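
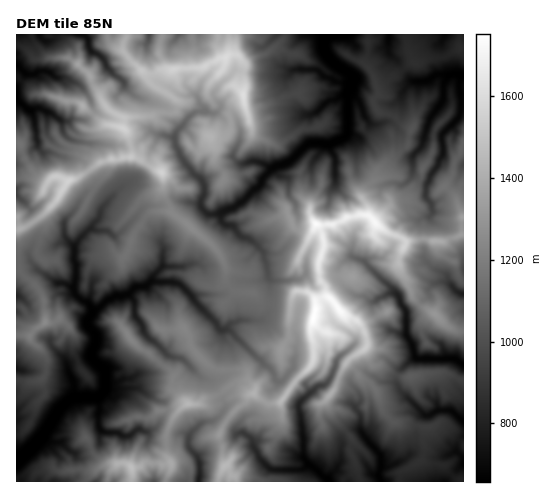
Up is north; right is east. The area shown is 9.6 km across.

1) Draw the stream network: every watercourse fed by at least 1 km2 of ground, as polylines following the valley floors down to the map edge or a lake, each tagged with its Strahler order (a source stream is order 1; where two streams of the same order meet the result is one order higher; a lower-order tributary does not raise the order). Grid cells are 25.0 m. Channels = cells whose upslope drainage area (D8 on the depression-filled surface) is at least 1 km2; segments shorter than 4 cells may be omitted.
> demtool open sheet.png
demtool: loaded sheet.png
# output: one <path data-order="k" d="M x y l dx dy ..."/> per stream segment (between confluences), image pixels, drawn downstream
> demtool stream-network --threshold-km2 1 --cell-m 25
<path data-order="2" d="M312 466l13 12 3 1 1 2"/><path data-order="1" d="M253 446l5 7 1 5 13 12 29 0 6-5 5 1"/><path data-order="1" d="M189 437l-1 2 0 6 2 5 7 7 3 6 0 14-1 1 0 3"/><path data-order="1" d="M123 436l-6-4-12 0-3-1-3-2-1-4 0-12 1-2 0-10-1-4"/><path data-order="1" d="M364 436l5 7 12 12 0 15-3 7 3 4 1 0"/><path data-order="1" d="M420 410l7 6 4-1 6-5 14 0 12 12"/><path data-order="3" d="M73 397l-16 14-1 4-14 22-14 14-1 0-7 7-3 1"/><path data-order="3" d="M98 397l-25 0"/><path data-order="1" d="M74 383l0 13-1 1"/><path data-order="1" d="M286 376l-5 5-4 0-5-10-14-13-1 0-28-28-4 0"/><path data-order="1" d="M334 369l-2 7-9 10-4 0-3 1-17 16 0 8 2 5 0 9 1 2 0 9 2 1 0 21 4 6 4 2"/><path data-order="1" d="M187 364l-7-6-7 0-5-3-14-14-4-2-5-5-4-10-7-9 0-13-5-7-2 0"/><path data-order="2" d="M225 330l-4 0-1-1-3-3-1-3-22-22-2-5-12-12-7-2-22 0"/><path data-order="1" d="M237 322l-7 2-5 6"/><path data-order="3" d="M92 312l-1 4-3 3 0 6 8 11 0 8-5 8 0 6 14 13 0 18-7 8"/><path data-order="2" d="M398 296l4 9 4 6 0 25 6 8 1 7 1 1 0 5 4 2 38 0 7 6"/><path data-order="2" d="M127 295l-3 1-9 0-4 3-3 0-10 10-6 3"/><path data-order="1" d="M451 284l7 8 5 2"/><path data-order="2" d="M151 282l-6 5-8 0-3 1-7 7"/><path data-order="1" d="M269 277l-3-15-2-3 0-6-13-13-10-4-9-10-3 0-7-4-1-2 0-6 2-2"/><path data-order="1" d="M161 267l0 1-8 8-2 6"/><path data-order="1" d="M354 257l9 4 22 22 1 0 12 12 0 1"/><path data-order="2" d="M75 249l-1 11 2 3 0 15-2 7 0 6 8 10 5 1 3 3 2 7"/><path data-order="1" d="M432 213l0-8-6-7 0-13 4-5 1-5 7-9 1-5 5-9-3-16 19-21 1-3-1-33 3-5"/><path data-order="2" d="M223 212l4-2 8-3 4-4 4-2 10-11 7-5 3-7 10-10"/><path data-order="1" d="M112 197l-10 11-3 6 0 4-7 7-1 3-14 13-2 4 0 4"/><path data-order="1" d="M335 170l0-13-5-7 0-6"/><path data-order="2" d="M273 168l4-3 8-1 6-3 18-18 14 0 2 1 5 0"/><path data-order="1" d="M258 162l8 3 3 3 4 0"/><path data-order="1" d="M413 155l8-8 7-25 4-7 10-14 2-3 0-14 4-9"/><path data-order="2" d="M330 144l9-4 4-2 5-5 0-40"/><path data-order="1" d="M35 124l-1-2 0-5-3-8"/><path data-order="1" d="M61 121l-8-7-5-1-8-5-9 1"/><path data-order="1" d="M312 114l6-2 10-11 2-1 5 0 7-5 5 0 1-2"/><path data-order="1" d="M204 112l-8 0-9 7-2 4-10 11-1 3 1 3 0 5 4 5 1 5 5 8 7 7 1 3 9 7 2 5 0 9-3 6 0 7 7 7 10 0 5-2"/><path data-order="2" d="M31 109l-4 0-10-10 0-8"/><path data-order="2" d="M348 93l1-6 2-3"/><path data-order="2" d="M351 84l3-4-1-3-5-5-11-6-10-10-2-5 0-14 2-2 3 0"/><path data-order="1" d="M123 81l-4-3-4-3-7-7-4-8-7-7-2 0-5-3-2-12-5-3-5 0"/><path data-order="1" d="M425 81l13-7 7 0 3 1"/><path data-order="2" d="M448 75l3-1 12 0"/><path data-order="1" d="M48 72l-2-1-7 0-5 3-8 0 0-1-1 0-8-8"/><path data-order="1" d="M294 70l22 0 9 7 5 1 7 4 14 2"/>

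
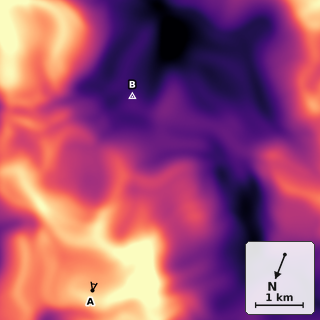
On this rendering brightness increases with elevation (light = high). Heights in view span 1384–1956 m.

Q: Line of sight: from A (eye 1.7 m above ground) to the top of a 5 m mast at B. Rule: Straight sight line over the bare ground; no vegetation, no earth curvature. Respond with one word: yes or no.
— no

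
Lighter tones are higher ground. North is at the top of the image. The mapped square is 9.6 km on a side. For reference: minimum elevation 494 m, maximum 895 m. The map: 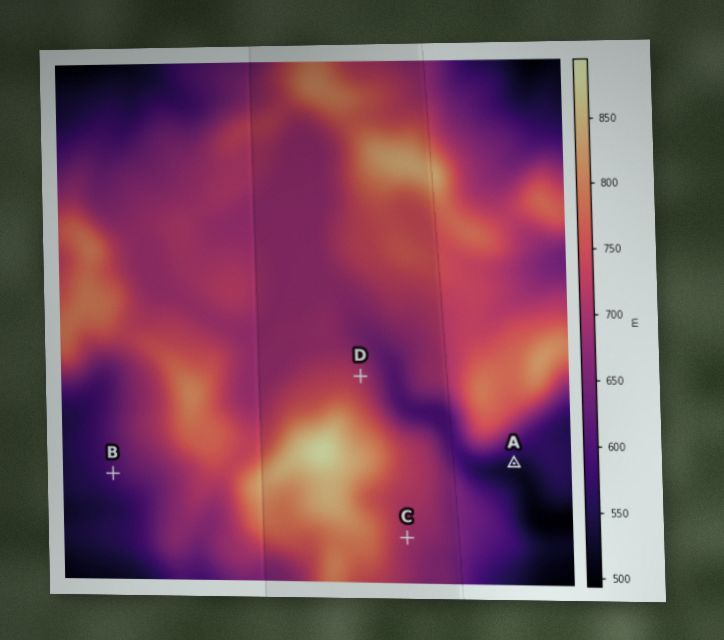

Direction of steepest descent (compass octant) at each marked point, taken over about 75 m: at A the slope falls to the S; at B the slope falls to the SW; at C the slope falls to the E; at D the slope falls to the NE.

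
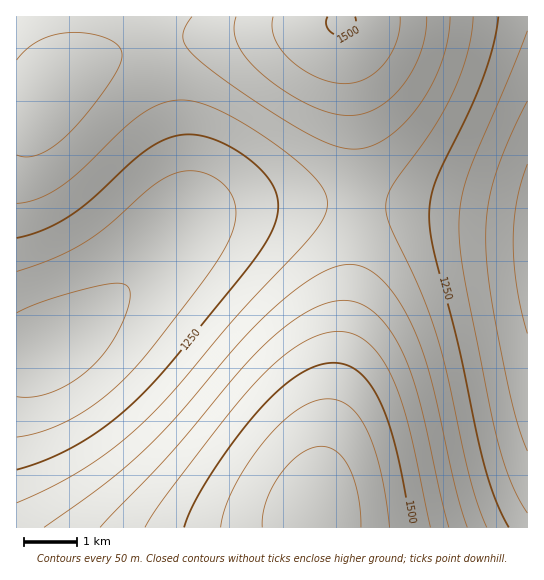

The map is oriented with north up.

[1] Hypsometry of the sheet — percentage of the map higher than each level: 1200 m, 80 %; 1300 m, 55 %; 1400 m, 24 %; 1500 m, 10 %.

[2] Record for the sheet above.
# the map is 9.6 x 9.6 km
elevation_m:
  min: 1080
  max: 1630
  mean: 1320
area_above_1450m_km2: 15.2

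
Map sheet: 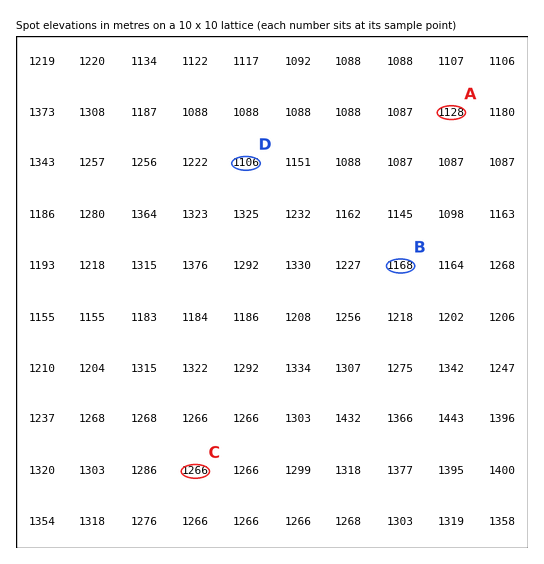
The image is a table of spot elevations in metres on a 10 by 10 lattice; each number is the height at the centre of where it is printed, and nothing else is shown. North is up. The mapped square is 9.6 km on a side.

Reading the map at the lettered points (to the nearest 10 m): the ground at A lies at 1130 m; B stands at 1170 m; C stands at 1270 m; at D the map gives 1110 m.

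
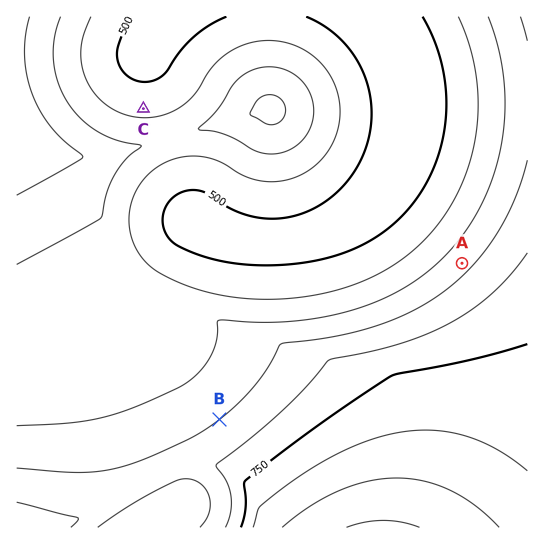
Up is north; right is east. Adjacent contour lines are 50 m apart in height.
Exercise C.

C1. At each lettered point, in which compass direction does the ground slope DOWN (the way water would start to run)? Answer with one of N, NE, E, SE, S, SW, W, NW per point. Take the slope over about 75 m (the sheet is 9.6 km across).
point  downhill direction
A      NW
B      NW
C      N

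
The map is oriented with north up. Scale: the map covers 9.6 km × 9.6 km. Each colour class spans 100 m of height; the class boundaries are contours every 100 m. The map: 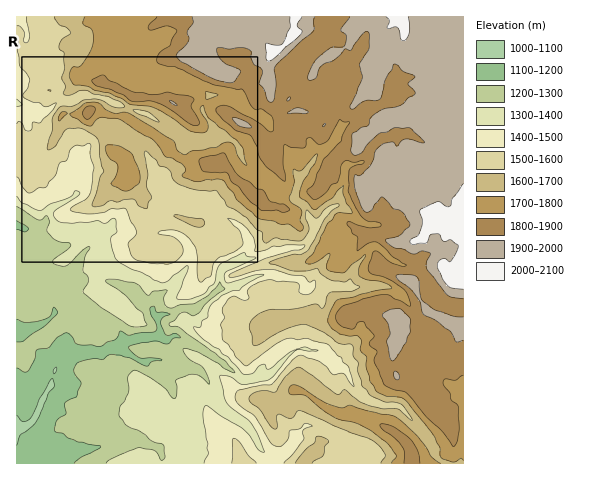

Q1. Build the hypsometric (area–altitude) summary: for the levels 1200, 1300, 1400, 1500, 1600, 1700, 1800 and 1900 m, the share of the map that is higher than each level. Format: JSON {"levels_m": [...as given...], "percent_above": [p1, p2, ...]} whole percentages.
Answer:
{"levels_m": [1200, 1300, 1400, 1500, 1600, 1700, 1800, 1900], "percent_above": [96, 86, 78, 70, 55, 45, 32, 15]}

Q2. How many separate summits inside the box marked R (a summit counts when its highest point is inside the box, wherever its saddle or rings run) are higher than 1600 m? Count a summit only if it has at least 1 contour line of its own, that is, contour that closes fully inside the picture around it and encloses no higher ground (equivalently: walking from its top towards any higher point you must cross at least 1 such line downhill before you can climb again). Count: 6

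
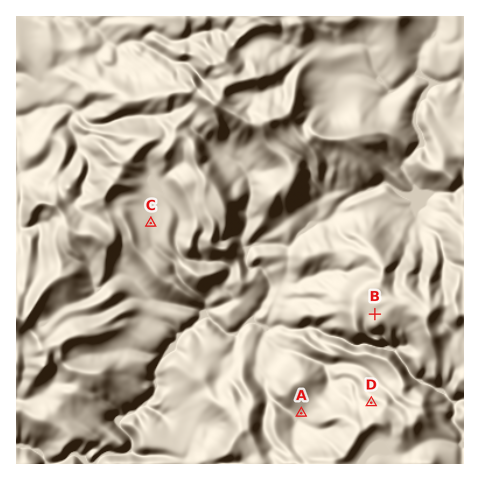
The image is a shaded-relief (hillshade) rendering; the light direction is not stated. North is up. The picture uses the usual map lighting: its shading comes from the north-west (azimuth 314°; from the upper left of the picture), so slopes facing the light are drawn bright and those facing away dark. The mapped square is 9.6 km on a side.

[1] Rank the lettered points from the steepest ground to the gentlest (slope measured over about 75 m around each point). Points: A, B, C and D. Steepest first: D A B C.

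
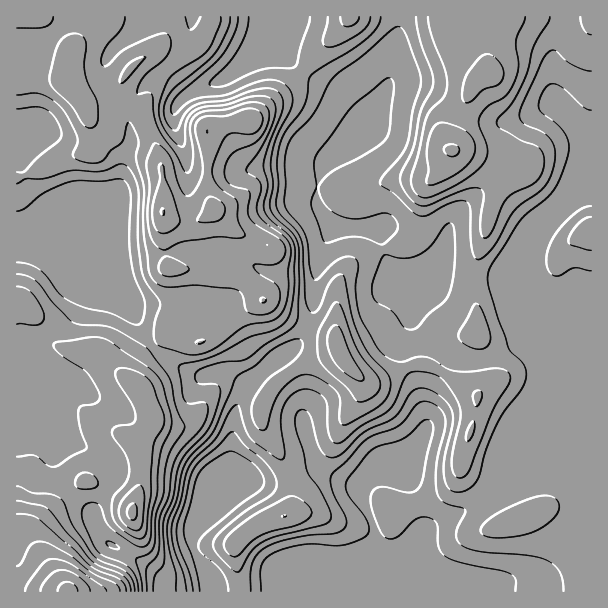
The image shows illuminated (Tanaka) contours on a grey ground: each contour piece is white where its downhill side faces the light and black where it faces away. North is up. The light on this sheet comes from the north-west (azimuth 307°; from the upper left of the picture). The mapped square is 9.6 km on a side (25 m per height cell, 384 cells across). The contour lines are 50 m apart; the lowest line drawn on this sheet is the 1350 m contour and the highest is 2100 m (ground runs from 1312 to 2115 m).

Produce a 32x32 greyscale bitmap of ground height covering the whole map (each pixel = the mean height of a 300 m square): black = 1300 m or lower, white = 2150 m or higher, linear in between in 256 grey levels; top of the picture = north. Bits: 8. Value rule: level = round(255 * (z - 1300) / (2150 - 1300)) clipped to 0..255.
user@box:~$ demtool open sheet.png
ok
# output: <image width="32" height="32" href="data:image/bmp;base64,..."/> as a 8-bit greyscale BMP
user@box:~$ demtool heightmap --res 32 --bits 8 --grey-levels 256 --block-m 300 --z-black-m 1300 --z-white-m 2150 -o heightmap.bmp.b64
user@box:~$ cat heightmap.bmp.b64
<image width="32" height="32" href="data:image/bmp;base64,Qk02CAAAAAAAADYEAAAoAAAAIAAAACAAAAABAAgAAAAAAAAEAAATCwAAEwsAAAABAAAAAAAAAAAAAAEBAQACAgIAAwMDAAQEBAAFBQUABgYGAAcHBwAICAgACQkJAAoKCgALCwsADAwMAA0NDQAODg4ADw8PABAQEAAREREAEhISABMTEwAUFBQAFRUVABYWFgAXFxcAGBgYABkZGQAaGhoAGxsbABwcHAAdHR0AHh4eAB8fHwAgICAAISEhACIiIgAjIyMAJCQkACUlJQAmJiYAJycnACgoKAApKSkAKioqACsrKwAsLCwALS0tAC4uLgAvLy8AMDAwADExMQAyMjIAMzMzADQ0NAA1NTUANjY2ADc3NwA4ODgAOTk5ADo6OgA7OzsAPDw8AD09PQA+Pj4APz8/AEBAQABBQUEAQkJCAENDQwBEREQARUVFAEZGRgBHR0cASEhIAElJSQBKSkoAS0tLAExMTABNTU0ATk5OAE9PTwBQUFAAUVFRAFJSUgBTU1MAVFRUAFVVVQBWVlYAV1dXAFhYWABZWVkAWlpaAFtbWwBcXFwAXV1dAF5eXgBfX18AYGBgAGFhYQBiYmIAY2NjAGRkZABlZWUAZmZmAGdnZwBoaGgAaWlpAGpqagBra2sAbGxsAG1tbQBubm4Ab29vAHBwcABxcXEAcnJyAHNzcwB0dHQAdXV1AHZ2dgB3d3cAeHh4AHl5eQB6enoAe3t7AHx8fAB9fX0Afn5+AH9/fwCAgIAAgYGBAIKCggCDg4MAhISEAIWFhQCGhoYAh4eHAIiIiACJiYkAioqKAIuLiwCMjIwAjY2NAI6OjgCPj48AkJCQAJGRkQCSkpIAk5OTAJSUlACVlZUAlpaWAJeXlwCYmJgAmZmZAJqamgCbm5sAnJycAJ2dnQCenp4An5+fAKCgoAChoaEAoqKiAKOjowCkpKQApaWlAKampgCnp6cAqKioAKmpqQCqqqoAq6urAKysrACtra0Arq6uAK+vrwCwsLAAsbGxALKysgCzs7MAtLS0ALW1tQC2trYAt7e3ALi4uAC5ubkAurq6ALu7uwC8vLwAvb29AL6+vgC/v78AwMDAAMHBwQDCwsIAw8PDAMTExADFxcUAxsbGAMfHxwDIyMgAycnJAMrKygDLy8sAzMzMAM3NzQDOzs4Az8/PANDQ0ADR0dEA0tLSANPT0wDU1NQA1dXVANbW1gDX19cA2NjYANnZ2QDa2toA29vbANzc3ADd3d0A3t7eAN/f3wDg4OAA4eHhAOLi4gDj4+MA5OTkAOXl5QDm5uYA5+fnAOjo6ADp6ekA6urqAOvr6wDs7OwA7e3tAO7u7gDv7+8A8PDwAPHx8QDy8vIA8/PzAPT09AD19fUA9vb2APf39wD4+PgA+fn5APr6+gD7+/sA/Pz8AP39/QD+/v4A////ANDg7ejRv5ZhTzcXGiYSCAcHBwcGBQcLCgkKCw4TGB8lxtPZyKiUf2dRLRonLhQJBwcHCAgICAoLDhASFRgcISfCxr6nhnqDe0siIzg/KRcQDQ4NDA0LCQ8aISQkJCQlKL25qZGAjKOGRhwbLEBDPDMpJBkQEBAMEB0pLzEvKygosKmci4Wcs41UIxIYKDpFRTorFw8TExEWHSIqLzEvKyealpSTkZaolWguEhAWITI6MyEPDhEQEiArJiIlKSwpJY2KjJWTjZuVbToYERIcMDUrHxEMDAsOJDsyIyAiJCQjh4aFiYmNnJd2Ui4cHS07NCosIA8LCw0hQTolISEhIiGDgoOGi5WemoNtUDAvQkEwLDs3IBUPDBo9RSshISIjIYCAg4eMkpaejHZnQTpNQS4uQUs+MB8RFzZJNSQgISMigICEhoiNmJyEa2dQQE9HNDRBVFZHLx4kOkpALSMgISGBgoSFiJKdlnxjW1VESE5FQk1fZFI7MTdAR0U5KCAfIIODhYeMk5KEcmZdV1JISE1SYWxdSD49PDo6OzcpIB8fhIWHi46JgHh4fn1uY1pKSVVqZ0o5NTc3ODw3LCMgHx+GhoJ/f3pwdYGAgoB1bWRUVGhbPjIuLzM6QTgnIR8fH4mGeW9saGRxfHt7fYOIfmBNXFA1LiwsLzQ9MSIgICAgiH1qY2FgY3R/f3+Bh5KJZEVSSDAsKyssMTgrISAiIyJ6bWNgYGBohZSRkJGNiYNmP0dFMiwrKysvNiggISkqKWdlYmFgYW2Ll5OQj4uLimc4Nz0zLS0sKy86MCIiLTU0Y2NiYWBhcJKbl5STk5OKYDQtLy4tLzAtL0FBKiIpOUBkYWFhYGJwnaujpKGUgWRCLywtLCwwNjAwQ0w2JiMuPWtkYWBhYm+erZ2lpJF0TDMtLjIzMTpLQzlDTkQ1KCQqdW9oZWVlcZikkpyShnhPMy0uNDk8TGJjVU1PTkk4JiF4fHx6fHV+m56Ilop7cE0yLS0uMjlLYm5sXVRTU0UsJHR4f4mNhYWWj4GakYV3UDQuLS0tLzxddHdoV1JPRTEoc3N5i5KNh5B2fqGal45fPjItLS0tNFZubmJRSkI6LSh1dYGWl4+KimNwjpKal3JPPDAtLS0yTWNlX1FFNi0oKoOFlJ2VkoqGaFdcYXB6bldFNS4tLTBCVmVoYFE5Kyowj5KfnY+SkIJ3ZlJKTVdYUEk9My8tLz1SZGtrX0QxMjiPkZ2bioqUkIF5bFNHRkhKT0xBNi8yQ1dkaWphTDo7QJCRl5mNhoeNiHt8Zk1ERUlSW1VGNzhLXWNlZV1QQkFHl5eTko6Kgn+CeXxyVEVFR05eaFpEPlBgYmJiXlZLRUs="/>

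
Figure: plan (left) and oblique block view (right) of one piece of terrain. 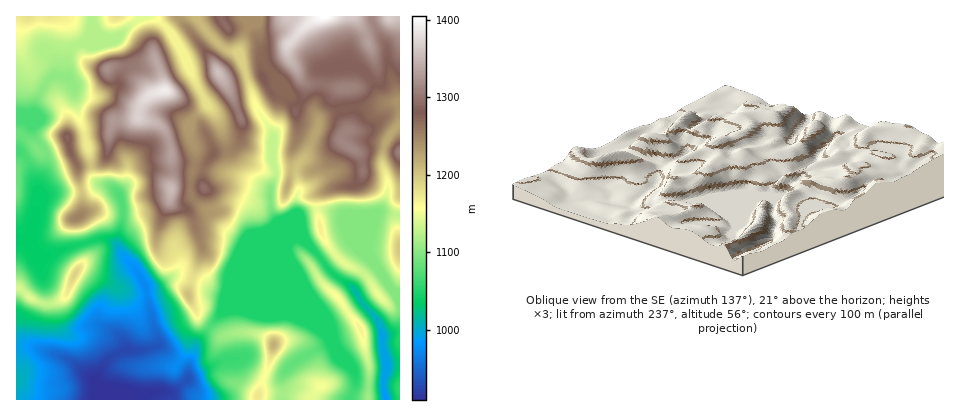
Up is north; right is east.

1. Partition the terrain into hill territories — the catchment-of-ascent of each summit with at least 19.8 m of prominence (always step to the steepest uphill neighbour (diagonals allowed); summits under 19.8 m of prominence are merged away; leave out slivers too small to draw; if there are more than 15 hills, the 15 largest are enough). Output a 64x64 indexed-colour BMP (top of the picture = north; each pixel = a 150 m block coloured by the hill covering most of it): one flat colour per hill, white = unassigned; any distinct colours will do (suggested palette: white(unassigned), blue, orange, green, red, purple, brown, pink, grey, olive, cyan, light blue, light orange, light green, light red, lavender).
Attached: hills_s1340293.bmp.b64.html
<image width="64" height="64" href="data:image/bmp;base64,Qk12CAAAAAAAAHYAAAAoAAAAQAAAAEAAAAABAAQAAAAAAAAIAAATCwAAEwsAABAAAAAAAAAA////ALR3HwAOf/8ALKAsACgn1gC9Z5QAS1aMAMJ34wB/f38AIr28AM++FwDox64AeLv/AIrfmACWmP8A1bDFABERERERERERERVVVVVVVVVVVVVVVVXu7u7u7u6IiIgAEREREREREREREREREVVVVVVVVVVVVV7u7u7u7oiIgAAREREREREREREREREREVVVVVVVVVVV7u7u7u7u6IiAABERERERERERERERERERFVVVVVVVVVXu7u7u7u7oiIAAERERERERMxEREREREREVVVVVVVVVVV7u7u7u7oiIiAARERERETMzEREREREREdVVVVVVVVVVXu7u7u7uiIiIABERERETMzMxEREREREd1VVVVVVVVVVVXu7u7uiIiIgREREREzMzMzMREREREd3VVVVVVVVVVVVV7u7uiIiIgRERETMzMzMzMzMzMxEd3d1VVVVVVVVVVVVV7u6IiIiBETMzMzMzMzMzMzMzM93d3VVVVVVVVVVVVVVV6IiIiIERMzMzMzMzMzMzMzMz3d3d1VVVVVVVVVVVVVWIiIiIgREzMzMzMzMzMzMzMz3d3d3dVVVVVVVVVVVVVYiIiIiBETMzMzMzMzMzMzMzPd3d3d3VVVVVVVVVVVVeiIiIiIERMzMzMzMzMzMzMzM93d3d3dVVVVVVVVVVVViIiIiIEREzMzMzMzMzMzMzMz3d3d3d3VVVVVVVVVVVWIiIiIERETMzMzMzMzMzMzMz3d3d3d3d1VVVVVVVVVWIiIiIERERMzMzMzMzMzMzMzPd3d3d3d3dVVVVVVVVVYiIiIEREREzMzMzMzMzMzMzM93d3d3d3d3VVVVVVVVYiIiIgREREDMzMzMzMzMzMzMz3d3d3d1ERE1VVVVVVYiIiIgREREQMzMzMzMzMzMzMzRE3d3d1EREREVVVVVViIiIgREREQAzMzMzMzMzMzMzNERE3URERERERFVVVViIiIgREREQADMzMzMzMzMzMzNERERERERERERERVVVWIiIERERERAAMzMzMzMzMzMzNEREREREREREREREVVWIiIgRERERAAAzMzMzMzMzMzNERERERERERERERERFVYiIj/ERERAAADM7uzMzMzMzM0RERERERERERERERERYiIj//xERYAAAM7u7u7MzMzM0REREREREREREREREREiIj///8RZgAAATu7u7u7uzM7RERERERERERERERERESYj/////ZmAAABG7u7u7u7u7tEREREREREREREREmZmZkf////9mYAAAERu7u7u7u7u0REREREREREREREmZmZkR/////2ZgAAARG7u7u7u7u7tERERERERERERESZmZER/////2ZmYAABEbu7u7u7u7u0RERERERERERERJmZERH/////ZmZgAAERu7u7u7u7u7REREREREREREREmZkREWb/9mZmZmYAAREbu7u7u7u7tERERERERJmUREmZkRERZmZmZmZmZgABERu7u7u7u7tERERERERJmZmZmZmRERFmZmZmZmZmYAERGqu7u7u7u0RERERERJmZmZmZmZEREWZmZmZmZmZgAREaqqqqqruyJEREREREmZmZmZmZkRERZmZmZmZmZmABERqqqqqqIiIiRERERESZmZmZmZd3ERFmZmZmZmZmYAERGqqqqqoiIiIkRERERJmZmZl3d3cREWZmZmZmZmZgARERqqqqqiIiIiIkIiIiKZmZl3d3dxERZmZmZmZmZgABERGqqqqiIiIiIiIiIiIpmZmXd3d3ERFmZmZmZmZmAAEREaqqqqIiIiIiIiIiIimZmXd3d3cRERZmZmZmZmYAARERqqqqoiIiIiIiIiIiKZmZd3d3dxEREWZmZmZmZgABERqqqqqiIiIiIiIiIiIpmZl3d3d3ERERZmZmZmZmAAERqqqqqqIiIiIiIiIiIpmZmXd3d3cREREWZmZmZmZgARGqqqqqIiIiIiIiIiIimZmXd3d3dxERERZmZmZmZmYBEaqqqqoiIiIiIiIiIiKZmZd3d3dxERERFmZmZmZmZgEaqqqqqiIiIiIiIiIiIpmZl3d3dxERERERZmZmZmZmbMqqqqqiIiIiIiIiIiIiKZl3d3d3EREREREWZmZmZmZszKqqqqIiIiIiIiIiIiIimXd3d3ERERERERERZmZmZmzMqqqqoiIiIiIiIiIiIiInd3d3cREREREREREREREWbMzKqqqiIiIiIiIiIiIiInd3d3dxEREREREREREREREczMqqqqIiIiIiIiIiIiIid3d3dxEREREREREREREREQzMzKqqIiIiIiIiIiIiIid3d3d3ERERERERERERERERDMzMyqoiIiIiIiIiIiIiJ3d3d3cREREREREREREREREMzMzMzCIiIiIiIiIiIiJ3d3d3cREREREREREREREREAzMzMzMIiIiIiIiIiIiInd3d3dxEREREREREREREREQDMzMzMwiIiIiIiIiIiInd3d3d3ERERERERERERERERAMzMzMzCIiIiIiIiIiIid3d3d3EREREREREREREREREAzMzMzMIiIiIiIiIiIid3d3dwAREREREREREREREREQDMzMzMzMIAIiIiIiIiJ3d3dwAAEREREREREREREREQAMzMzMzMzAAAAiIiIiJ3d3dwAAARERERERERERERERAAzMzMzMzMAAAAIiIiInd3dwAAABERERERERERERERAADMzMzMzMzAAAACIiInd3dwAAAAAREREREREREREREAAMzMzMzMzMAAAAAiInd3dwAAAAABEREREREREREREAAA"/>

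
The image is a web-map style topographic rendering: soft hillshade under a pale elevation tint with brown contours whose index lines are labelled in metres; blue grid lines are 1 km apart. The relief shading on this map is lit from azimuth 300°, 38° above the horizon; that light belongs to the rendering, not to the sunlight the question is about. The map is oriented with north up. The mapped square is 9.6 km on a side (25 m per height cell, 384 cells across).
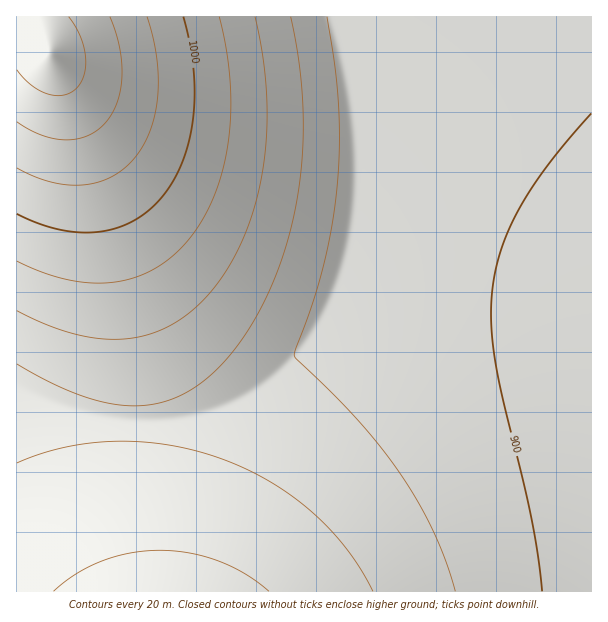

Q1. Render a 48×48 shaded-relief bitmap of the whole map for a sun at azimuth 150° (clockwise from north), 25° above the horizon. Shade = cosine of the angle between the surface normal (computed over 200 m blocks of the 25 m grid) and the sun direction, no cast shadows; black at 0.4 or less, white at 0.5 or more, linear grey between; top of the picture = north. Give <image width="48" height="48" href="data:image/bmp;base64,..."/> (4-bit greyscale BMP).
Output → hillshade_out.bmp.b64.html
<image width="48" height="48" href="data:image/bmp;base64,Qk32BAAAAAAAAHYAAAAoAAAAMAAAADAAAAABAAQAAAAAAIAEAAATCwAAEwsAABAAAAAAAAAAAAAAABEREQAiIiIAMzMzAERERABVVVUAZmZmAHd3dwCIiIgAmZmZAKqqqgC7u7sAzMzMAN3d3QDu7u4A////ACIiIiIiIiIiIjMzMzMzM0RERERERERERCIiIiIiIiIiIjMzMzMzMzRERERERERERCIiIiIiIiIiIiMzMzMzMzNERERERERERCIiIiIiIiIiIiIzMzMzMzM0RERERERERCIiIiIiIiIiIiIzMzMzMzMzRERERERERCIiIiIiIiIiIiIzMzMzMzMzRERERERERCIiIiIiIiIiIiIjMzMzMzMzNERERERERCIiIiIiIiIiIiIjMzMzMzMzNERERERERCIiIiIiIiIiIiIjMzMzMzMzM0RERERERCIiIiIiIiIiIiIzMzMzMzMzM0RERERERCIiIiIiIiIiIiIzMzMzMzMzM0RERERERCIiIiIiIiIiIiMzMzMzMzMzM0RERERERCIiIiIiIiIiIjMzMzMzMzMzM0RERERERDIiIiIzMzMiIzMzMzMzMzMzM0RERERERDMzMzRERERDMzMzMzMzMzMzM0RERERERDM0RFVVVVVVRDMzMzMzMzMzM0RERERERDRFVVVVVWZmZVQzMzMzMzMzM0REREREREVVVVVVZmZmZmVTMzMzMzMzNERERERERFVVVVVWZmZmZmZlQzMzMzMzNERERERERFVVVVZmZmZmZmZmVDMzMzMzRERERERERFVVVWZmZmZmZmZmZUMzMzM0RERERERERFVVZmZmZmZmZmZmZlMzMzNERERERERERFVWZmZmZmZmZmZmZmQzMzRERERERERERFVWZmZmZmZmZmZmZmVDM0RERERERERERFVmZmZmZmZmZmZmZmZDNERERERERERERFZmZmZmZmZmZmZmZmZURERERERERERERGZmZmZmZmZmZmZmZmZURERERERERERERGZmZmZmZmZmZmZmZmZkRERERERERERERGZmZmZmZmZmZmZmZmZlRERERERERERERGZmZmZnd3d2ZmZmZmZlRERERERERERERGZmZmZ3d3d2ZmZmZmZlRERERERERERERGZmZmd3d3d2ZmZmZmZlRERERERERERERGZmZnd3d3d2ZmZmZmZlRERERERERERERGZmZnd3d3dmZmZmZmZlRERERERERERERGZmZ3d3d3dmZmZmZmZlRERERERERERERGZmZ3d3d3ZmZmZmZmZlRERERERERERERGZmd3d3d2ZmZmZmZmZlRERERERERERERGZmd3d3dmZmZmZmZmZlRERERERERERERFZmd3d3ZmZmZmZmZmZlRERERERERERERFZmd3d2ZmZmZmZmZmZVRERERERERERERFZnd3dmZmZmZmZmVVVVRERERERERERERFVnd3ZmZmZmZlVVVVVVRERERERERERERFVnd2ZmZmZVVVVVVVVVRERERERERERERERmZmZmVVVVVVVVVVVURERERERERERERDNFZVVVVVVVVVVVVVVURERERERERERERCIkRVVVVVVVVVVVVVVURERERERERERERCESNERFVVVVVVVVVVVERERERERERERERCESNERERVVVVVVVVVRERERERERERERERA=="/>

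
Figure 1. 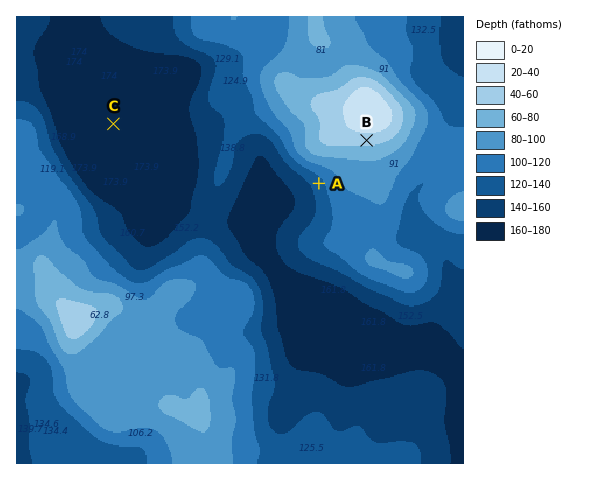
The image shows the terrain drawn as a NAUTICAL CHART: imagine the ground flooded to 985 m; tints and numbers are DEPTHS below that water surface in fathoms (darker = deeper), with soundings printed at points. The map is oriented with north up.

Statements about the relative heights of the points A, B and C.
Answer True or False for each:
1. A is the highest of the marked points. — False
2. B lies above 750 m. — True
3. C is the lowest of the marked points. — True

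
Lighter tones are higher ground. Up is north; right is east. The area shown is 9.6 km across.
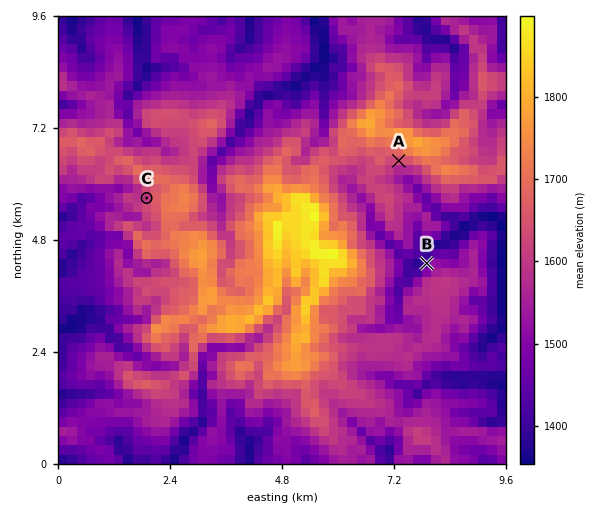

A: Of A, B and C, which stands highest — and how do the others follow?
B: A C B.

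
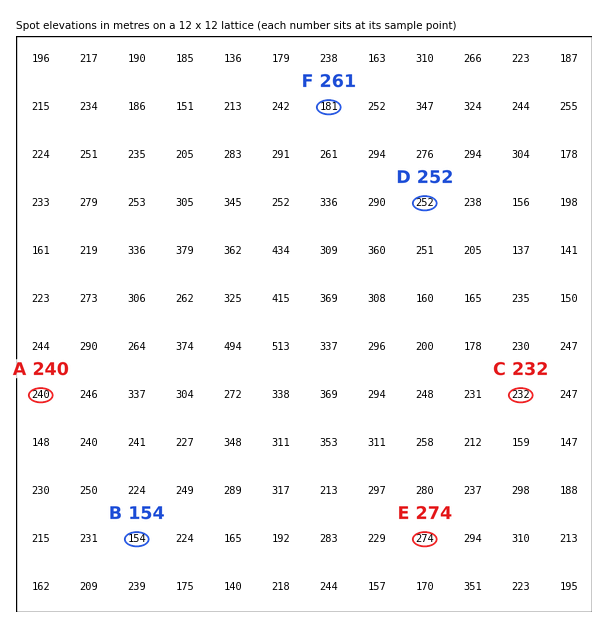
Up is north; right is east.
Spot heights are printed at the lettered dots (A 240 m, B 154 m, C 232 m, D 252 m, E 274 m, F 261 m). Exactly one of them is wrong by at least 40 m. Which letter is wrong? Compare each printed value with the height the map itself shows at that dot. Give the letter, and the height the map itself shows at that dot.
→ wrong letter F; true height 181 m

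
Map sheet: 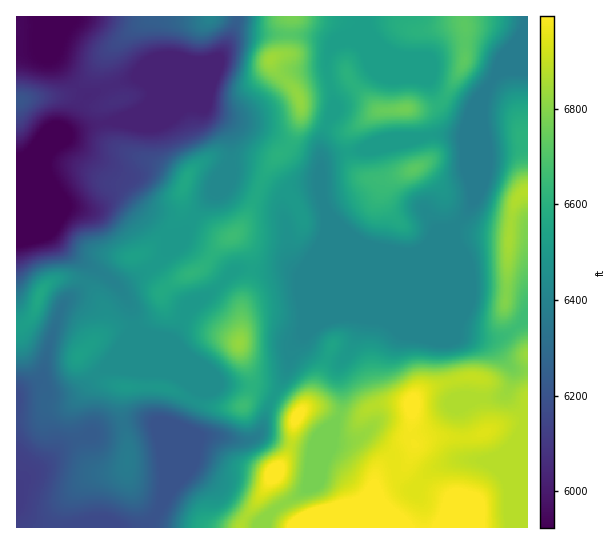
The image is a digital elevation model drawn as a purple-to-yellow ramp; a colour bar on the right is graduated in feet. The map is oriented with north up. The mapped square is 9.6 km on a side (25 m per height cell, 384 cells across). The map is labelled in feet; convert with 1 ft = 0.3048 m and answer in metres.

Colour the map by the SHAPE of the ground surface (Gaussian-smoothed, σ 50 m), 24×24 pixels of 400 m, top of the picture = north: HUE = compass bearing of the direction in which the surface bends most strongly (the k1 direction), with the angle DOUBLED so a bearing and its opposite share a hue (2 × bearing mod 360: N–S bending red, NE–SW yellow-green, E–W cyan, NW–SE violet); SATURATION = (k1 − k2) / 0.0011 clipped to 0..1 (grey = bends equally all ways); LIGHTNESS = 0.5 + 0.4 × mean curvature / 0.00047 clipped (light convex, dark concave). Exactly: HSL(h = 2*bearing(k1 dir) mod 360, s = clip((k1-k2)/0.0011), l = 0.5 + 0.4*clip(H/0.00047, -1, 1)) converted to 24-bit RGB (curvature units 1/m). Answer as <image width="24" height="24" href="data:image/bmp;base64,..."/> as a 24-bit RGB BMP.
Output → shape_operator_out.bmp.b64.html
<image width="24" height="24" href="data:image/bmp;base64,Qk32BgAAAAAAADYAAAAoAAAAGAAAABgAAAABABgAAAAAAMAGAAATCwAAEwsAAAAAAAAAAAAAhHKAlWZmjoJbcXlZcllOiZpLM4SDSXa0zcmmF3vP/L7MJ4VKCdvMu83t6cvvq2/EkXOegn2Td2+OYV+Cn5uGrpyEU1WEdnSAa3uAhnCUroibkXObdXOWnruXSX6QIHdtxpuKM2N4Yh6M/8bGGIgdB0EHalkds1BKsHhugYBsdWJnZ3yJi6OTqp2ShVOfeXiAcHx8XnV0moaBiIChkoCmsr2WSlGIX39xK2JKwXOFFEBs+NPW79zfLEt7Qnd6mZpotZqFjmmHkpByWYxobo1giXliilZtf3+AgV9uX4pjX5dmbI6Gl2WJyMudU0SBf3+AQ2p5WLR5GL6cG7yH/6+uMi2HYoCAV4JbopVsqWuHmYmBj352gHFdg3pYYoVee4B+d2Ocm4F7fJNcVWdPdI5ZtMZ3YEJxfWJYWDQcOTALmJ8CADMn/7qKpdgwQXNeo1mFPXdLomRhqJ51c56hb3KsnIOzo5CxYneLaFaWjGukvHySelh2hJ1Qm3IsSC4hmEUpjcPtpav53NrxAECCUPT//M/jWI7fMEPEyI7MTV6by8ueXINqa11Za4VhjpNrml2TR4JJhkuDqo1OdHO3lKTNrKDhmZ/rgLniXo5zLlVC1KYox39fADMq9tqXvFOfRzd+ca+IZ2PK4L7RtHPJfV+liZlpX7CNXXelVLpTGSJw3cq4V6VuWIJSfnZbf31fgHdxfFNZVBsyrupsWb1pKkhjS5goul8xOmVZkalpNXtlgsKHdXfUuKHx08Dy1EnKljZOxc2hByxHzcqYvpGoVoSTfIB/gH59fVVzqje1irDY5+/cUp6nQERrRHZ105WcRo6rgqhsW3lOXHceTUYTHykKZDoTk3AwgMi45JWiD111S65doZV6p3OVc1+VnlZbTKOfV5m2iZut286dtkmoWmWJWXB+QZM5qF5Eg3hYhF1ef358gH9/Z3N/PTWS5aNxH44u9jDI511AHl1Jo5dxeJx7cTlyv7qMZo9XMm4+Tn1o2c6qplqZcXSMaV+Af4B/gIB/gH9/f4B/f4B/gIB/f3+AGS1T89W+NVi8HSrK/c7vUWnxY7GZdjhJSJhfebGX0nrHcnS4J4NUpbZApGNZhGp+aGl9f3+AgIB/f4B/f4B/f4B/f4B/f3+AHx5b59p2xzFYJ4t5nrZd6wV4v0h5h3TDma/FTpBzUY9twnaasVh1UnpFkKZqf15/WYdtf4B/gIB/gH9/gH58f4B2f4B/gH6AJx5b49+HzlNBUW4zJUIYP7a3r7jcv2/OqHqErXKUZH1xWWqCxJW9pJ/Ce5eVW1KItpt1WXqCgGVtiE04jWw+X81SU4OGcmeEMDaV2d1+1HBPgH9/dH9/IHwyV1UcUm8vxYSQnmZzpoFsQqKKapejzImYlHN1Wkp1sMWaVzqBjj53orqnecCnZr2likWHUZ9fIUl92l9+3IpOgH9/gHt/c0pvlJlsO5lgNpRc0m/X3p6fSZ1YPlpKmF9UwIh1Vn6Kka5sUi15pICJmKSFuJF5ZkwwRYNWirmLGztYJlSw9sbJf4B/eF6FcHuej6unknqJTnJMHlQ96qmw1IihS3V4RF5xzpSClpJgVpBIMDFrlbqimaLGoXDJ78XuXMumNpd/Zlx+DD9K3uusV5FLYISKY5SflWRtnnqKhaS2TJu6KbV+8q7iy4DjSFOkso+jvpClsqtlJzFXetAvTG4xP44yb8M88sfYRyind3eAJDBjst0/fMtYP21UYVI/bqdXb6xZioRJaXJGV3hFIl4m0UhRhVBkgmtYvTpN58tXHWSY1YnCvWUrU2AhTWQVcJYSXoIhb3B/PzWJssWS0pidQE6VTrCzdqqgontjYYljfYB+ZYFnTHdIbhxKr39EanJSg0dX9ffUFD1qQ1dq4K/jyL/519r0eWfbn8ZXM1duSH2spbeUuq/VnHjZnGS5hoNlcJZknHOndXGEf4B/fX6ACSt/763KmkxXbeKg1Oq3PRZ2XayGT89uWnIvuYYyhCaA+6KXE1M/NJqDf6Z/jYI/Y1FEiVN2tHaCnpxpSnpNd393gH9+gH9sDzRDvSuy9d3WZb1nscdUHhhctcyidkdmf3lygH9xPERo5qib47GZFl9heX5PjY5va3J5UHCCq42yy5GzqWB1bnAzY0AlwaUoCjcfCUA78Pev3n6w04+JJjVjoZ5Wg2h9iVdfmX5YQVJxdb9c56uOJVVuVH9xkY99dneAWX53UG5So15cxIyxk4TJdHXUz7bfo63lAC5c3bluy61WycdwSWOaaYKRb2CMipWkfoehdWGoiayMvq2WqJC8KFik"/>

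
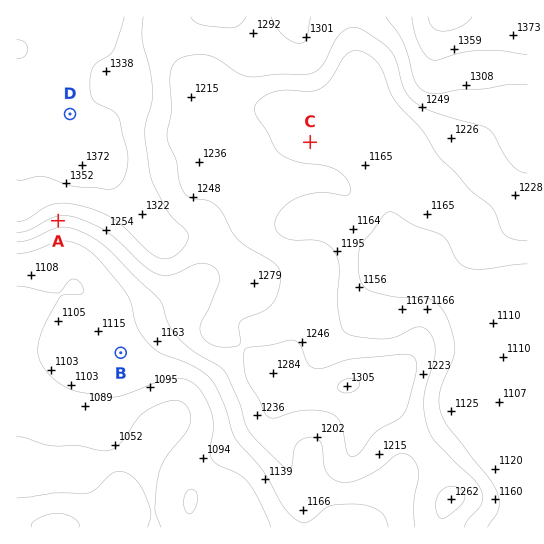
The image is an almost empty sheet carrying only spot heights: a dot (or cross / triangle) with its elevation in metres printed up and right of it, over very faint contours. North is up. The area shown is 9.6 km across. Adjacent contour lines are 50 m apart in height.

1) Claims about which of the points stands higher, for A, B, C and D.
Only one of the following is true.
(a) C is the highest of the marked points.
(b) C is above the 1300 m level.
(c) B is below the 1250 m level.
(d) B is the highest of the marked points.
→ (c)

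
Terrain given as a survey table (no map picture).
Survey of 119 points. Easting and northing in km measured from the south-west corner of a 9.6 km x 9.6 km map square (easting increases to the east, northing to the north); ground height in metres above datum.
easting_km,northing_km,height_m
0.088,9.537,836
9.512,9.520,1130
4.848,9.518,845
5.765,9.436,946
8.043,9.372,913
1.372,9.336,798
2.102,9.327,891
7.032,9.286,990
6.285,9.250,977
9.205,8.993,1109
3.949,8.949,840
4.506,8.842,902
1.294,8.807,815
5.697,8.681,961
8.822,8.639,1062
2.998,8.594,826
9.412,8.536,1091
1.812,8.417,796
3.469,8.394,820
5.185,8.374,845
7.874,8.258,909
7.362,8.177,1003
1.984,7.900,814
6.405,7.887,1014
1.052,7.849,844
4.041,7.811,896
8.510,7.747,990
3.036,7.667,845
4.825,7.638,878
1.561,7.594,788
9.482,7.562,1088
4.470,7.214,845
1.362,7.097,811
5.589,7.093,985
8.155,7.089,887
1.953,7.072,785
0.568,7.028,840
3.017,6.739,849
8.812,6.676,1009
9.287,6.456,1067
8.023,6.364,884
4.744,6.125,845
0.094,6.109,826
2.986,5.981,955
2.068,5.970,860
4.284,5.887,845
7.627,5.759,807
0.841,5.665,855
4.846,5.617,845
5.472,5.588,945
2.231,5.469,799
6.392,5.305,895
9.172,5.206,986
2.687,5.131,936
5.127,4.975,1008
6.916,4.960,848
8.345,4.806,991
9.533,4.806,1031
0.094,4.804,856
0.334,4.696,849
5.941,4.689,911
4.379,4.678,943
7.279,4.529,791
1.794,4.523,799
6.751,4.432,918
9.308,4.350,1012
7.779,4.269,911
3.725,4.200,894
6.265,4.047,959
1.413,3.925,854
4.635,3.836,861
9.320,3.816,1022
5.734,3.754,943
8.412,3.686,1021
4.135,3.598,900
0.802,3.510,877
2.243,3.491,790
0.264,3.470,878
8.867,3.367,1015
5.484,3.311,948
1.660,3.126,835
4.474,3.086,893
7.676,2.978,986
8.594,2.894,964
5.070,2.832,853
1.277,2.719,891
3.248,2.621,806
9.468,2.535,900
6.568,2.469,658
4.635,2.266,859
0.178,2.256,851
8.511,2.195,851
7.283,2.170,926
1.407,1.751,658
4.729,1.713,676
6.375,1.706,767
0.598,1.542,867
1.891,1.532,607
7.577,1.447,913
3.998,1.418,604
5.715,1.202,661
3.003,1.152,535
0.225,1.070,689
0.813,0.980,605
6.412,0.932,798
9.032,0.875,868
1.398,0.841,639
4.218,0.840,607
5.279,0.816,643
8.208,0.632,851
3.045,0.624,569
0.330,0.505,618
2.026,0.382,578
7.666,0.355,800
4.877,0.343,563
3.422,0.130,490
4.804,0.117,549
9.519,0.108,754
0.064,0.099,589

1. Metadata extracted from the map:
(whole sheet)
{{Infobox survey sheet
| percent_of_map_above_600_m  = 94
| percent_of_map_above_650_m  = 90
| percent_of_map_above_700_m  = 87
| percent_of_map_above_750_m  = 84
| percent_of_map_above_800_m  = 77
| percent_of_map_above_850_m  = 55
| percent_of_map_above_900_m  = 33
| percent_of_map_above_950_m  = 19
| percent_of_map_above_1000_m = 9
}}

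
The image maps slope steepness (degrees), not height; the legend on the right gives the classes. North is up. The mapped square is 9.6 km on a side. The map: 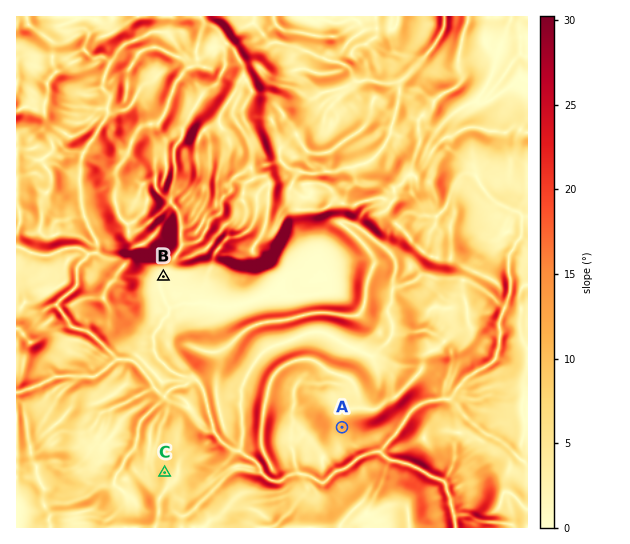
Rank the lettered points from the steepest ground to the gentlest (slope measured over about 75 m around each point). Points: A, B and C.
A C B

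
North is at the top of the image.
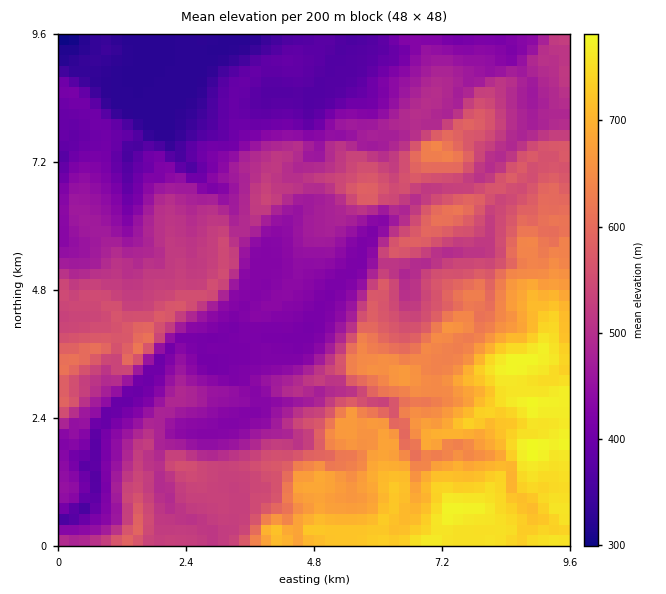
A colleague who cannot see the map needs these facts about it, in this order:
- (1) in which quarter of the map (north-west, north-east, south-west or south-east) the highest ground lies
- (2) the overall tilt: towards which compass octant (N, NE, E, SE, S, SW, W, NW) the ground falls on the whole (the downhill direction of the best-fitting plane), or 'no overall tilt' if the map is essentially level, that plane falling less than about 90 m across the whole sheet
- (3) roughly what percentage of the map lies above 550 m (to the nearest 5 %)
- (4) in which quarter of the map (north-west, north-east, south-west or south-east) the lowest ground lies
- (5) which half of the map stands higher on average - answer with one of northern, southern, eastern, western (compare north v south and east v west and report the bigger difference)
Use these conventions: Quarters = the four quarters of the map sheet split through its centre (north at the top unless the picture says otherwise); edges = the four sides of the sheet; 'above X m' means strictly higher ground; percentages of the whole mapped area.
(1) Look to the south-east quarter for the highest ground.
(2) The general tilt is down to the north-west (the land rises towards the south-east).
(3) Roughly 35 % of the ground is higher than 550 m.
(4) The lowest point lies in the north-west quarter of the map.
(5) Taken as a whole, the eastern half is higher than the western.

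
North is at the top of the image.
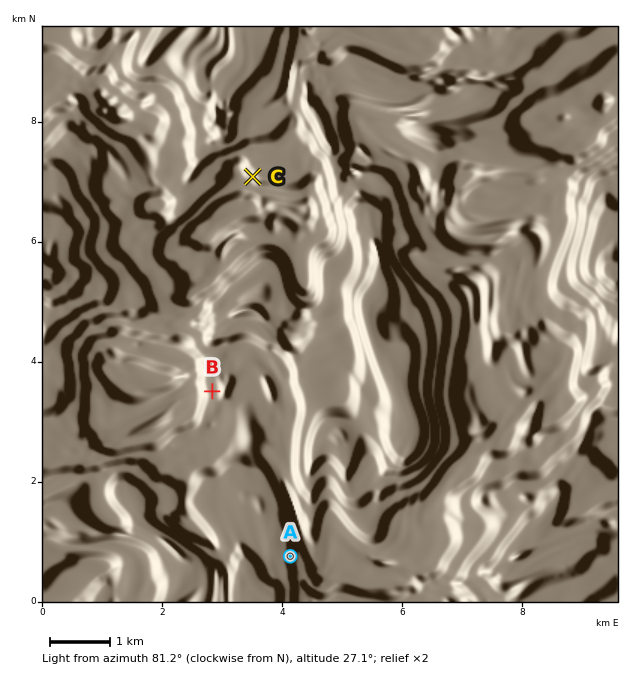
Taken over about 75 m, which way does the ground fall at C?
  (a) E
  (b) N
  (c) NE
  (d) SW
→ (c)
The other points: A W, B E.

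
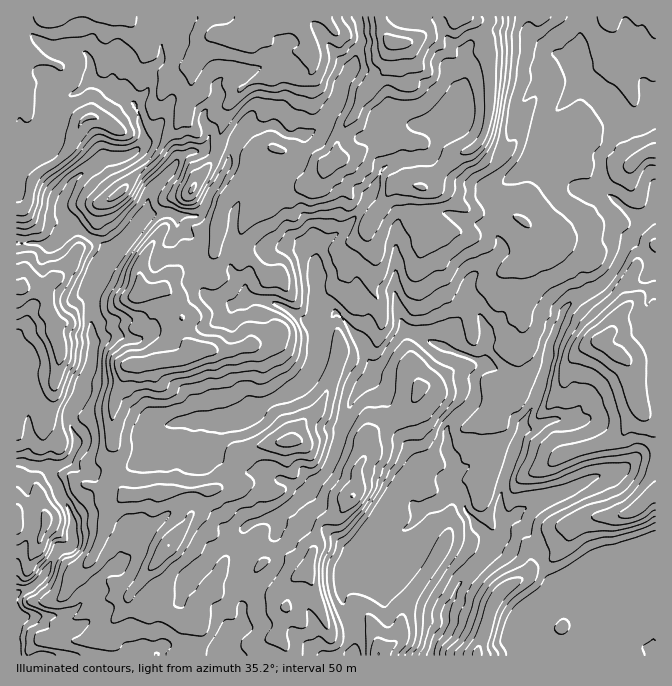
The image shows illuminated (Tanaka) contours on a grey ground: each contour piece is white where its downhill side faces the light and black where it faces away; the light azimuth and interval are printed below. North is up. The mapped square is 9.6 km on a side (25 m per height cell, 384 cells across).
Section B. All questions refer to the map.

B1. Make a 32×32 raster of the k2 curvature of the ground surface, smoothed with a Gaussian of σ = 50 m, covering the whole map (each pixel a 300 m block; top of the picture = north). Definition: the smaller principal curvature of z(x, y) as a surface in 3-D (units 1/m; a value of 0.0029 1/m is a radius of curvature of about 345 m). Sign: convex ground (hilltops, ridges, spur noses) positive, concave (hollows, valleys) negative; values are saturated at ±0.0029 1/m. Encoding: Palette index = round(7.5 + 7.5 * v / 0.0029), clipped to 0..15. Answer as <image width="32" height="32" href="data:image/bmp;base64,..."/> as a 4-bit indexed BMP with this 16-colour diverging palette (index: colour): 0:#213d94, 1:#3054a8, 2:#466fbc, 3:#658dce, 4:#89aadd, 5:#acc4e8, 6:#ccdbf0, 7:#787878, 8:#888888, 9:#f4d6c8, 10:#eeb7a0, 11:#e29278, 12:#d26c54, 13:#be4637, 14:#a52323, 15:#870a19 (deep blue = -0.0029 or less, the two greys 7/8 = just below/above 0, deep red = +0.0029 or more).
<image width="32" height="32" href="data:image/bmp;base64,Qk12AgAAAAAAAHYAAAAoAAAAIAAAACAAAAABAAQAAAAAAAACAAATCwAAEwsAABAAAAAAAAAAlD0hAKhUMAC8b0YAzo1lAN2qiQDoxKwA8NvMAHh4eACIiIgAyNb0AKC37gB4kuIAVGzSADdGvgAjI6UAGQqHAERFZmVVV2dUJHYFdkd2d3YkZmZ2eFVlZyZYUWc3aGd3FUVXZmZleEYoV2JnVGZ3dwF0VlZndmZkRmZ1J4dGd3dQh0RmRXd1hFd2dzNmVVd3RQRlSWVmZnY2d2hzVlhkRUgGdVR2VFZkc3Z3RDWId3RHBndlRmZjZYVGRRczNXd2ZDd3eGd3ZTR3NoJoFkIlVxAVZWZmZkVAd3RkVweHUxVnU3Znd2d5lDh0Ync0iHd0WBV2ZWZUWGUYZ4B4cDRVaFYUdkVWZkVoF1eHFnJnVoZXYFVmRmVkR0Roh0Z2B2Z2ZXBqd4ZmdzV0SHVSVwdndVaBNDV4aHlEgiUzZIgHh3VHcVRWY0dpJCaAVXR4Umh2RjFnVXVDEDRmU4dWd3FXhYZiRndVdIk1hiZ3OHd2IWV1dCVWdlZ4NXdVd1N3h4Q1EUUgcnZGU0R3VYh2R4d3JnUycwUmV3VVGFV3VHiHh2SFF4YBQGaGVmBUQ2WId3ZFVQZ5AZE2ZYdjV5dUV3ZTdVZgI2A3CGVYhwRWZVR3hIRlZjIFECaHRmZ3ZXZFeHRndVZ4JXJhRFN1Z3dXJliGZXZHZFRydFVzRkVXZjVmhnaGZEVHdkd1dhhIZVZUdmd2ZoV3VXdURogkZnRHZWZ3d2NEdYV2eHVzYZh0OGVWZndIdnd2ZVZ3ZWFUU3Zkhlhn"/>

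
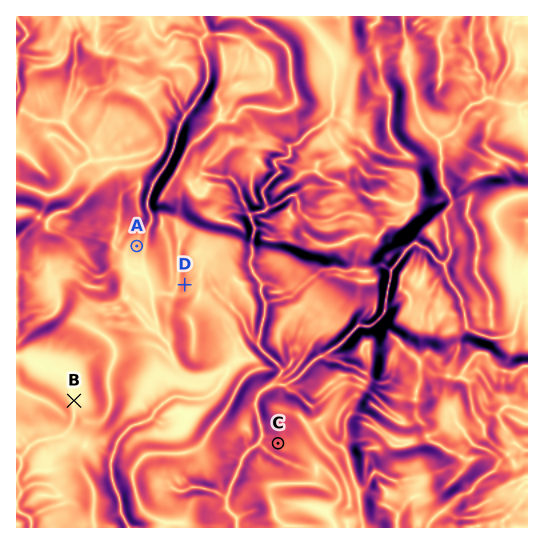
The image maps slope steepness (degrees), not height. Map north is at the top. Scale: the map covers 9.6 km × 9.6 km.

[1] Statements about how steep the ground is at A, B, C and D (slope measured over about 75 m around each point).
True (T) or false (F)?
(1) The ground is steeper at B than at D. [F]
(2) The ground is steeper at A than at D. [F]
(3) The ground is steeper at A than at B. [T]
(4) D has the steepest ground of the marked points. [F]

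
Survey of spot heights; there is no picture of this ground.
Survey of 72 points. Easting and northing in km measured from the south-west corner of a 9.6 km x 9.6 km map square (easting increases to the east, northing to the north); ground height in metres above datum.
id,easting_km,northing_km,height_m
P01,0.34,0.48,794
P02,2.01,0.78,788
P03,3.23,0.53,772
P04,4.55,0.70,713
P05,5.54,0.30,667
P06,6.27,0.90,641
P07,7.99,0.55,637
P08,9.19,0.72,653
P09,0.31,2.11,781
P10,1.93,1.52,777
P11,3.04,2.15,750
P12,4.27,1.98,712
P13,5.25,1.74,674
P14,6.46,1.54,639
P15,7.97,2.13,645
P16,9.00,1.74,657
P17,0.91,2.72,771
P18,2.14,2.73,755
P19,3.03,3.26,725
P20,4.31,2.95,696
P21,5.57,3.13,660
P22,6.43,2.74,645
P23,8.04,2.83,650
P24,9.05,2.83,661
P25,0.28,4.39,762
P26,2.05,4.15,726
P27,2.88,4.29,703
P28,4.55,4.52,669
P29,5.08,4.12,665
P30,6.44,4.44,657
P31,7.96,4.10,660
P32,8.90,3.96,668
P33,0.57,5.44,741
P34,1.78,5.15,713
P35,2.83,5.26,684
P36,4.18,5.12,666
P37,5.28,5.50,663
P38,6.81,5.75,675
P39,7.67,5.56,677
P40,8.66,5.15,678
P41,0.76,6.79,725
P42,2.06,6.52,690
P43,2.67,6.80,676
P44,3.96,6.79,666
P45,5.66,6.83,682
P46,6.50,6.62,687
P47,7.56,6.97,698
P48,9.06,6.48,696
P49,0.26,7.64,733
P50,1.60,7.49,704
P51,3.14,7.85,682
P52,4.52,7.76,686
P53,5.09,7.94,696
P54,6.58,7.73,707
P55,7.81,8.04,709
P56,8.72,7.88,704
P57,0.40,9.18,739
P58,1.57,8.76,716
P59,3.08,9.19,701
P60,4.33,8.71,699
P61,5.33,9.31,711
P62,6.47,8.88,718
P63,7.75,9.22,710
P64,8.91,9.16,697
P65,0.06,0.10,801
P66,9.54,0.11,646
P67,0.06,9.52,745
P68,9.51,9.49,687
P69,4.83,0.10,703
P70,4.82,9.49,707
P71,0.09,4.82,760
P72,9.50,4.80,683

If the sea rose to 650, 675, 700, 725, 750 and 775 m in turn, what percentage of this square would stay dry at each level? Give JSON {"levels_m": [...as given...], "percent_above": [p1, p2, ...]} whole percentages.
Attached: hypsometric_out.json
{"levels_m": [650, 675, 700, 725, 750, 775], "percent_above": [90, 67, 45, 23, 14, 7]}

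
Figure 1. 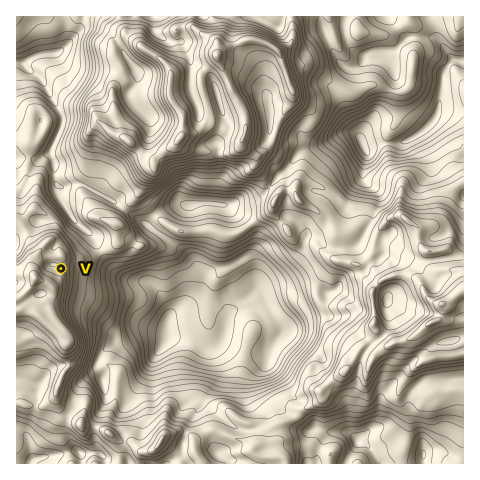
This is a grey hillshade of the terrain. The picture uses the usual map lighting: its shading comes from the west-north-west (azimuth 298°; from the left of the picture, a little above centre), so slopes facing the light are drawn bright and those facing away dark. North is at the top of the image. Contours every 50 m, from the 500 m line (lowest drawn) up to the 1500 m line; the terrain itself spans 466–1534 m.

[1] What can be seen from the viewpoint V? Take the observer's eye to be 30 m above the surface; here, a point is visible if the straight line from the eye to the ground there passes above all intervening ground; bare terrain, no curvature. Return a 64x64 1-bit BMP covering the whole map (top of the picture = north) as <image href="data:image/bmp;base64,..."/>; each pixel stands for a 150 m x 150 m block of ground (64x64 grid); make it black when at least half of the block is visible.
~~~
<image width="64" height="64" href="data:image/bmp;base64,Qk0+AgAAAAAAAD4AAAAoAAAAQAAAAEAAAAABAAEAAAAAAAACAAATCwAAEwsAAAIAAAAAAAAA////AAAAAAAAAAAgAAAAAAAAQEGeAAAAAADwQMwAAAAAAfhB/AAAAAAB/vf8AAAAAAH//zwAAAAAAP///wAAAAAAff//gAAAAAB////gAAAAAH////AAAAAA////8AAAAAD////4AAAAAP////4AAAAAv////gAAAACf////IAAAAI////+gAAAAz//P/5gAAABH/8///gAAgAf/7//jgAAAB////+BgAAAH////4HAAACP////geAAAZ////+B4ABj/////4HwAGP///+fgZgQ4//////DHHnB/////+M8eYf///////x/D/////4//Hl/+fH//Z+AYH8x+P/5n4AgeQP4fPmfAAA4B/x4eM8AADwd/nhwTgAAeBBD8OB8AABAAAPjwDgAAAAAB+MAGAAAAAAf4gAIAAADgP/gAAgAAB/h//AAAAAAP/v/xAAAAAA/x/+EAAAAAD/H/wAAAAAAf4f/gAAAAAD/H94AAAAAAf4YDAAAAAAB/AgMAAAAAADwCA4AAAAAAMAEBgAAAAAAgAQGAAAAAACACAQAAAAAAAAIAAAAAAAAABAAAAAAAAAAAAAAAAAAAAAAAAAAAAAAAAAAAAAAAAAAAAAAAAAAAAAAAAAAAAAAAAAAAAAAAAAAAAAAAAAAAAAAAAAAAAAAAAAAAAAAAAAAAAAAAAAAAAAAAAAAAAA=="/>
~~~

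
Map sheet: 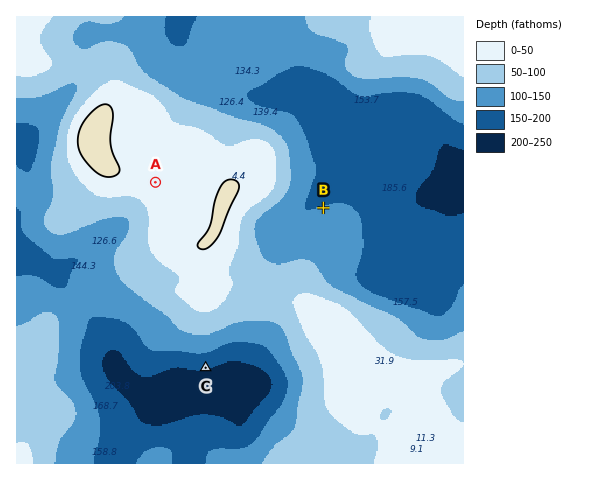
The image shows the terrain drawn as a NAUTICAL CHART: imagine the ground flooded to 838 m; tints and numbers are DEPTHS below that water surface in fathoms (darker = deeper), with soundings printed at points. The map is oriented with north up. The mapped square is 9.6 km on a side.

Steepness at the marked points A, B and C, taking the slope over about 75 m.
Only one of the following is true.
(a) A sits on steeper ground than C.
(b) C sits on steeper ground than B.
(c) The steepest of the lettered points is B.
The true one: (b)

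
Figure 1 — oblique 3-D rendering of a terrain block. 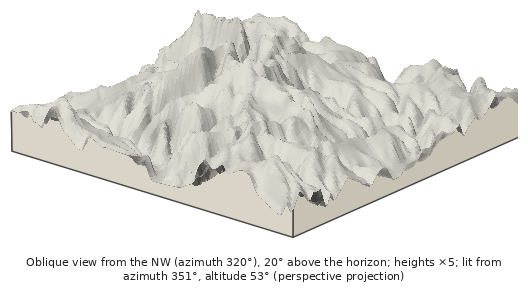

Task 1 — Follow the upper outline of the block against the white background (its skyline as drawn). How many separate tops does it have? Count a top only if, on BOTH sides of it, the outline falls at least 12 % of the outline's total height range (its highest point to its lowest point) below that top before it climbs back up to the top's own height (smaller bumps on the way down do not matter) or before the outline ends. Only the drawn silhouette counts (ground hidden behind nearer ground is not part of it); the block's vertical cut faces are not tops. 3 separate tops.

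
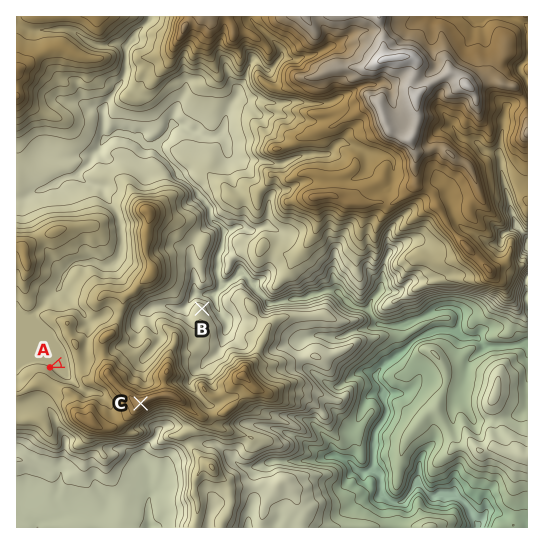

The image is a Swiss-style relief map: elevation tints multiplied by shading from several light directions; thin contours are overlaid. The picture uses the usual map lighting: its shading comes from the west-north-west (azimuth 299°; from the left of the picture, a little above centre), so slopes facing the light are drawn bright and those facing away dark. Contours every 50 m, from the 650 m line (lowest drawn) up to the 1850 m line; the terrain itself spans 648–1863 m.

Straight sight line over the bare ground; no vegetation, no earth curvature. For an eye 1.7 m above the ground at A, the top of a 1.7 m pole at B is hidden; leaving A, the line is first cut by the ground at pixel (67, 361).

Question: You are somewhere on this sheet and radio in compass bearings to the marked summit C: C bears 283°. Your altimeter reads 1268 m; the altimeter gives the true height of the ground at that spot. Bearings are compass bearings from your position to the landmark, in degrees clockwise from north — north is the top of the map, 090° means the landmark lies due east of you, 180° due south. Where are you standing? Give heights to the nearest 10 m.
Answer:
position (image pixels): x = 232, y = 424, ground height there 1270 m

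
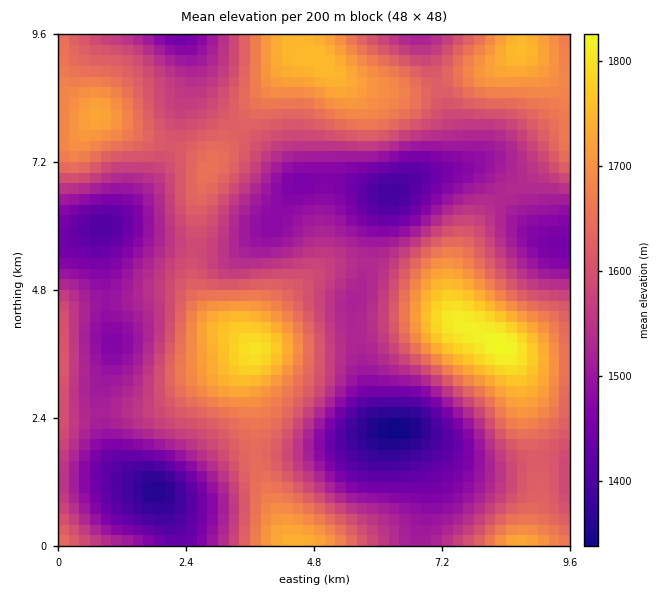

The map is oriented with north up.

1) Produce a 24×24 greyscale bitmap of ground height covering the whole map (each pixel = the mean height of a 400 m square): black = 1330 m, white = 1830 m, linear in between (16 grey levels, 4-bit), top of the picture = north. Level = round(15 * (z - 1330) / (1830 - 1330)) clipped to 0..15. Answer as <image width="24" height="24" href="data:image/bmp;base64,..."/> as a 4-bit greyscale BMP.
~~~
<image width="24" height="24" href="data:image/bmp;base64,Qk2WAQAAAAAAAHYAAAAoAAAAGAAAABgAAAABAAQAAAAAACABAAATCwAAEwsAABAAAAAAAAAAAAAAABEREQAiIiIAMzMzAERERABVVVUAZmZmAHd3dwCIiIgAmZmZAKqqqgC7u7sAzMzMAN3d3QDu7u4A////AJdUM0WLzLqGVWirunUyIjWKu5hmVVaJmWQyETWKqXVEREV4mGQyI0aJl1MiIzRomHVERWiZhkIREjR4mHZWd4mal0IQEjWKqXZniZq7qGMiI1erunZWibzMuXVERorNyoVVerzeyoZWeb3u2oVFeb3u2oZnrO7+yoVVabzduXZove7tunVWeKu7qHZove3KmFVVeJiIiHZnrMuXZkNFZ4dmZ3ZmirqGRDM0V4dlVmZVaJh1REM0V5hlVVQzNXdlVGVFaJl1REQyJFZmZph3eJmGVEQzM0VWeLqZiJmYZmZlVFVWiby6mImZiImZh3Z3mry6h3iaqqu6qYiZqquph3ebu8y7qZq7u6mYdmeLzdy6mJvMy5iHVEaLzcuYZoq9yw=="/>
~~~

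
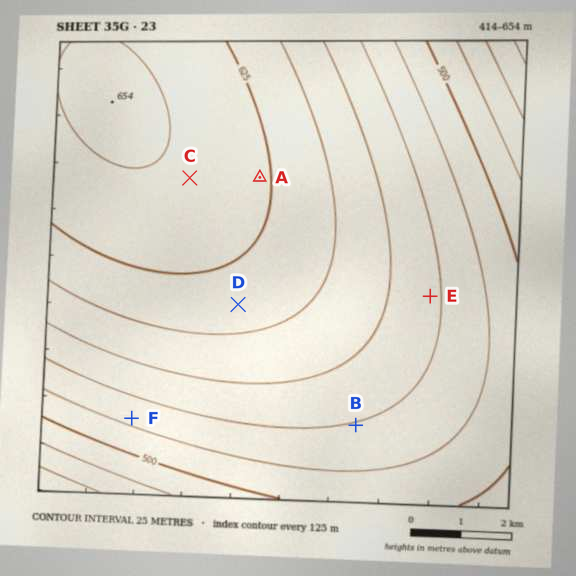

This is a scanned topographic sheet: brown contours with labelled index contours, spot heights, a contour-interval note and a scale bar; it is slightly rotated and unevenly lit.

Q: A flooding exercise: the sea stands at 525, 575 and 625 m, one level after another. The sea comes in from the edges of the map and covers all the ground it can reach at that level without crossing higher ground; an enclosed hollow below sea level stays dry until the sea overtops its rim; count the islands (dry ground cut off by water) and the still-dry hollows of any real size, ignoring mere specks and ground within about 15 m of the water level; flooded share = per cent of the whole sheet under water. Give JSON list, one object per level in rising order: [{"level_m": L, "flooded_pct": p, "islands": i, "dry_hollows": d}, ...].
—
[{"level_m": 525, "flooded_pct": 22, "islands": 0, "dry_hollows": 0}, {"level_m": 575, "flooded_pct": 51, "islands": 0, "dry_hollows": 0}, {"level_m": 625, "flooded_pct": 78, "islands": 0, "dry_hollows": 0}]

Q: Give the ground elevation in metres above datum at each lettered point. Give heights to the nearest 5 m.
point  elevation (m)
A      630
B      550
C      645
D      610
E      555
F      530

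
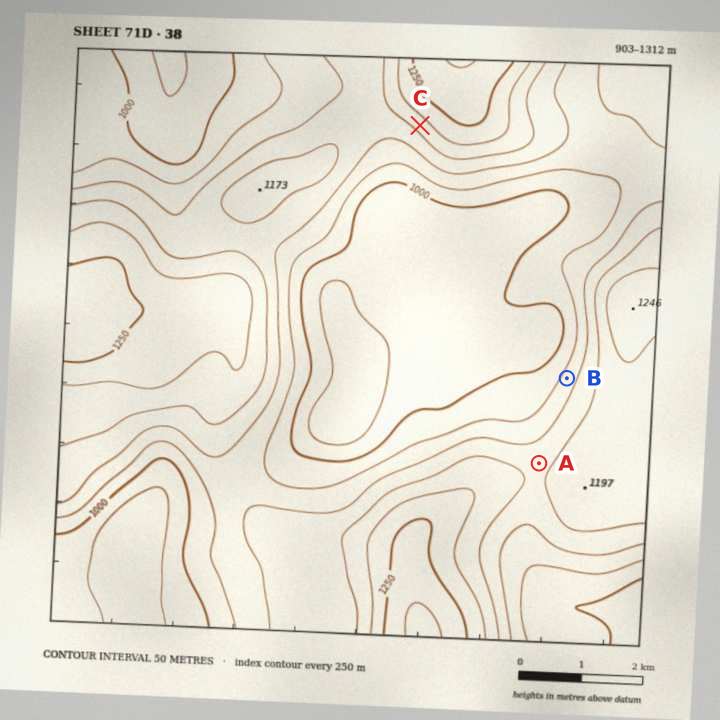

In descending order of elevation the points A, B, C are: C A B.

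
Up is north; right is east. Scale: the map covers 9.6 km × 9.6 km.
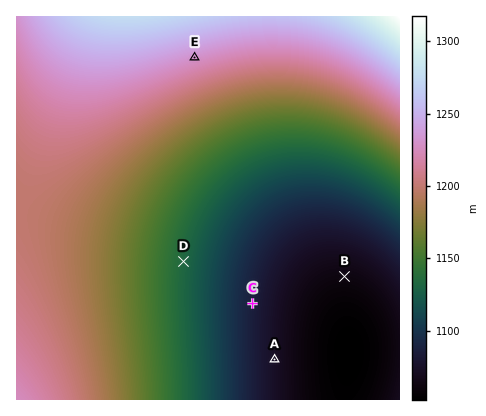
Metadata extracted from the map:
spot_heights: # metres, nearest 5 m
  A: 1075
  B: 1060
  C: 1085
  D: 1135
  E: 1230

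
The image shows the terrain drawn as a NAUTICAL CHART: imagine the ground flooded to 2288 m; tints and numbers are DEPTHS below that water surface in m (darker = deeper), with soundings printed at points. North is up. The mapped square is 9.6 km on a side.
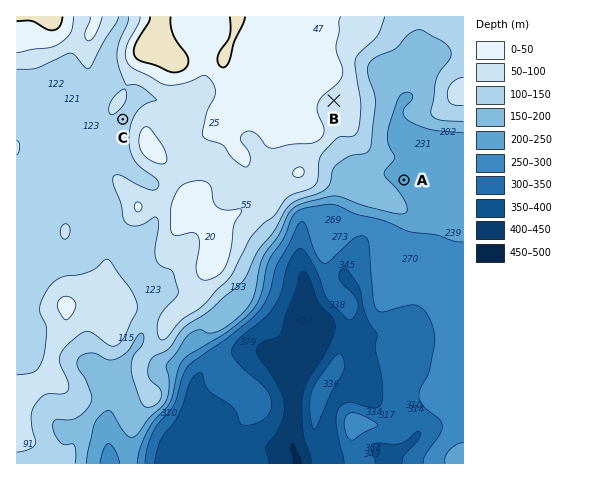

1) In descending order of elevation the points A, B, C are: B C A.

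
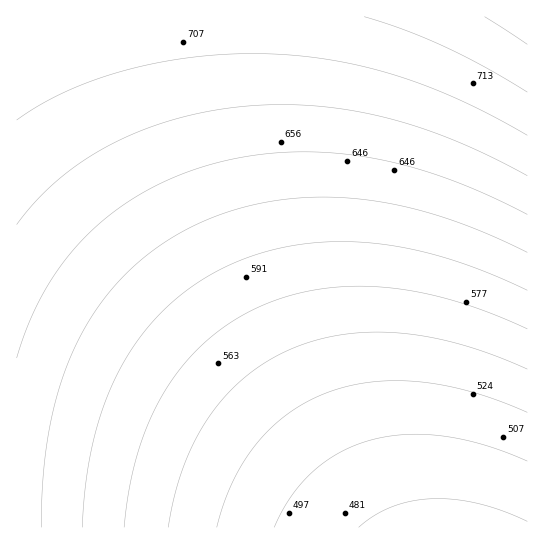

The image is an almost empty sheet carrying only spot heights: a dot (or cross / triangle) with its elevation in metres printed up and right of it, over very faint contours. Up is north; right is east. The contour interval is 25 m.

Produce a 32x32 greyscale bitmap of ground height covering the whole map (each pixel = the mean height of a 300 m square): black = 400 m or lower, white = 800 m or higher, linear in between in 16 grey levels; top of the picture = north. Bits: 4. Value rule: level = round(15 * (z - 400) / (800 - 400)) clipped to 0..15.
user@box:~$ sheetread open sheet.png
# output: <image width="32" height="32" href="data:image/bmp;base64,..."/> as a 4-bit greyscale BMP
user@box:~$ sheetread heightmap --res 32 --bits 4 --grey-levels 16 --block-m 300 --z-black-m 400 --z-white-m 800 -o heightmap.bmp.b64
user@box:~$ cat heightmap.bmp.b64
<image width="32" height="32" href="data:image/bmp;base64,Qk12AgAAAAAAAHYAAAAoAAAAIAAAACAAAAABAAQAAAAAAAACAAATCwAAEwsAABAAAAAAAAAAAAAAABEREQAiIiIAMzMzAERERABVVVUAZmZmAHd3dwCIiIgAmZmZAKqqqgC7u7sAzMzMAN3d3QDu7u4A////AJiId3ZmVVRERDMzMzMzMzOYiHd2ZlVVREQzMzMzMzMzmIh3dmZVVUREQzMzMzMzM5mId3ZmZVVUREQzMzMzMzSZiId3ZmVVVEREREMzM0REmYiHd2ZmVVVERERERERERJmIh3dmZlVVVERERERERESZiId3dmZlVVVURERERERVmYiId3dmZlVVVVVURVVVVZmYiHd3ZmZlVVVVVVVVVVWZmIiHd3ZmZmVVVVVVVVVmmZmIh3d3ZmZmZlVVVWZmZpmZiIh3d3ZmZmZmZmZmZmepmZiIh3d3dmZmZmZmZmd3qZmYiIh3d3d3ZmZmZ3d3d6qZmYiIiHd3d3d3d3d3d3iqmZmYiIiHd3d3d3d3d4iIqqmZmYiIiIiHd3d3iIiIiKqqmZmZiIiIiIiIiIiIiJmqqqmZmZmIiIiIiIiIiZmZqqqqmZmZmZiIiIiJmZmZmrqqqqqZmZmZmZmZmZmZmqq7qqqqqpmZmZmZmZmZqqqqu7uqqqqqqpmZmZmqqqqqu7u7uqqqqqqqqqqqqqqqu7u7u7u6qqqqqqqqqqqru7u7u7u7u7u6qqqqqqq7u7u7zLu7u7u7u7u7u7u7u7u7zMzMy7u7u7u7u7u7u7u8zMzNzMzMu7u7u7u7u7vMzMzM3czMzMzMzLu7zMzMzMzM3d3MzMzMzMzMzMzMzMzM3d3d"/>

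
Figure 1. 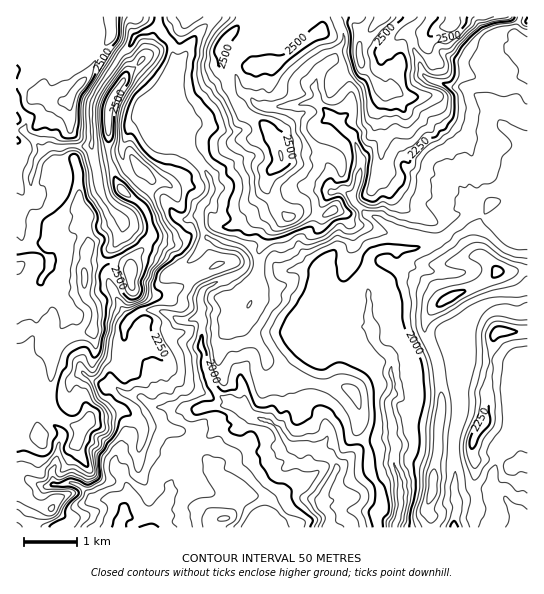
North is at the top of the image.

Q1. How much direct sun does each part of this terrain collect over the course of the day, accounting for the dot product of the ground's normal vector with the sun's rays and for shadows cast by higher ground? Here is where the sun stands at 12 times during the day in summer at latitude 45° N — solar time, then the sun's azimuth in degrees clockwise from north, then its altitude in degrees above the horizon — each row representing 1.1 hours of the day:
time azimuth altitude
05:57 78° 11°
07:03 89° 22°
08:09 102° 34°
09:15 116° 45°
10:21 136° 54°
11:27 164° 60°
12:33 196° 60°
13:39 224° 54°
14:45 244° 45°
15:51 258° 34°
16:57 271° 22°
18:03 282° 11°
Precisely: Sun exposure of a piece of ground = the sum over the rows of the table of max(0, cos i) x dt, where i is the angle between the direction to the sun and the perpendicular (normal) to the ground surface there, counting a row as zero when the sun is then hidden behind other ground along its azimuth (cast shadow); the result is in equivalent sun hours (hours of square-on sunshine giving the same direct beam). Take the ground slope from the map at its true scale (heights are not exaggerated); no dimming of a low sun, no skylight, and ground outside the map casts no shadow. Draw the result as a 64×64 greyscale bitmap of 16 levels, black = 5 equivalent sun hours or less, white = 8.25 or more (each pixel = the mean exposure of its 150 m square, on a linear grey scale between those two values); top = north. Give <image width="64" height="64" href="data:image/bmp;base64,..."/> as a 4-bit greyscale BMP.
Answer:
<image width="64" height="64" href="data:image/bmp;base64,Qk12CAAAAAAAAHYAAAAoAAAAQAAAAEAAAAABAAQAAAAAAAAIAAATCwAAEwsAABAAAAAAAAAAAAAAABEREQAiIiIAMzMzAERERABVVVUAZmZmAHd3dwCIiIgAmZmZAKqqqgC7u7sAzMzMAN3d3QDu7u4A////AO7t3t3e3Mu97c3dzN7t3Lvd3MupzMzLQjvd3Jrd3d3M7u7Mqazd27zczMzLqpvNzN24U3nO3MySKM3Mps3czM3u7MqnRHvMu93MzMqHit7u25dWnLqoi3AVjbmorczM7uyXm7vKq9287dzLqau87u3LqZu7u6qqYDZrzJmszM3uzJIABK3d7czd26qrzdy6mavO7brd3cthWHi6qc3M3e66q4cmq83czczMzczdy6mZmrzdyL3u2nJqmbuoztzu7t7si6rLiIitzdy8zdu6qqupu73Zi83aU6uYqpnO287u3uyZ3dhYeW3dzLu7zLuqq8yaqrqqvMlGzJepms7drd3u7qruxnpqjM3dy7u7zMvMuqmnWu28yna6h7mazLyazO7uuO6pq5iczMzMqaqrzMu6iXnN3tzLhoqoqXm8vLm87u2njMybynvMzMzJmpq8zMrd7tzO7clYu7moeJ3N2qzMzMqb28vLmszd3MypmZvMiu7uzMztyoncurmHXN3dq8y5ndvdyay6vMuqvMzMp2SN7u293N3Kd7u5uphX3czLzLrthXqZrLuauYdJzLmIi+3e7d7d3bp5y6mrqYWbvMzMvciZh2WbqombqpRFVq3u7t3d7d3cqGnLqYuqqKu8zNzMuryjA3dlrd7u7dur3O7u3d7u3dupd5upm5q6q6zM3czLu6U1d6ze7u7tq83M3u3d7u7tyry3vLqZq7vKvMzd3MyphGet7t7t7chc7Lze3d7u3dyprKrMu7q8uJrMzd3c3MZJ3c3u3e7cpXzLzN3d3cqZmHe7a8y7u8y5q8zd3dzc2pzMu8zd3cuVjN3M3d25iJiHisybzLvLzLqszN3d3c26rb2qrN3cu4WN3tzNy4iry6q8zJvMu8vMyqzM3d3dzd3Nu6m93bq6dn3e7dyom8zMzMy3nMzMu8zLvd3d7c3N7u2pqJzbmZhnjO7u2pm8zczMzIrtzMyrzMu+7t7tvMze7qmpi7mr3ZZ87u7Km8zd3MzLjNzMzLzMu63u7s3L3Mu8qah6urqrl4ze7cvMzM3czLm7zMzMzNy6iczMqrrMu5qZuUjMtzJFfN3u3d3MzMzM283My77t3ct1MyO7y6vLu6rNoTRr3Zh5vN3d3dzMzM3azMy7ve7ty5ZWiMzMu83tm7uqvN3th5u7zd3t3Mzc3dzMzLqr3t7cqqvMzLu83dmIernN3Mp2q7u8zMzdzN3d3MzMy6mb3d7czNzcu8zM2oSK6oeazbUVeazMze3M3d3c3MzLqYZq3u7u7t3LzMvLiKrHiEeL3JMTjLurzMzd3dzd3MuqmGVq3u7u3dyqq7mJrNuqh3fN3LYZyqiazN3d3c3dy5d5mpmt7u7czbu6qruqqrq8l4nN3YbLzdzc3c3dzdy7vd7u7cuoinrMzLq7qYeKzM3biJmZaNze7t3Mzd28y7qYiaze2DI1h53cysyVAEvMzd24YhOs3u7t7uy97cqrqod3eJqENYi8zN3KibtQBs3LvMdr3d3e7u3t3dze7u7e25eIdkWLzLu73dy3V4dDm5mZqLze7u7d7c3dze7u27ze7JiHeczMzMvNzcmHeninRGZXvN3u7dy83O3N3cqs3e7uyJq8zMzLyqzL3JeKq8dWiFaIvN3e3d3d7d2kWt3u7czdqs3czMqpmc22VpvMpHrMpmrN3c3bm8p8yFq93u3Lu7zbzd3Mupu5nJI4zNo2m9upi7vO7bmau0FRS83e3LzNzMy93dzszMuZcUi8gVrNzNt5qqvuu6mIgQNr7u7d3MzN3bmrzNq93LlzWKQWvu2syJu7u87My8zNvEXe7dzMzMze7t3MyZ3dy5VocHzrl6uVrNzLre7u3ezbMq3dy7zMzd7t3d3MnN3MhGl2vZRXmljczdzN7u7d3Mpknduc3Mzd3d3d3NyJzdxTa3e3AmiGXe7cyonNzLvMy2Sd29zM3d3dzN3d3cVUdUSLhoImiGa93u7cvMuavdurWq3d7d3d3czM3d3srJpCNp2kRHqoi7vM3u7tyaypmaps3d3u3u3d3Mzd3KfN7cxlbZU3m6q7qqmbzN26qHmroozt3u7e7u3czMu8fO7t2jFMZlmqq6qpmJqbzKqYmqlJy97u7u7e3czLu83Zzu3bEEtoeambuqq8ze3Jh4vMhKzM7u7u7e3dzMzMzZzN7tkAOnmYmJu7u8zM6kE2i+yb2qru7u3e7su8zMzMvu3u6QAairmqm7u83c2kaIh2Vb7bqd7u3e7tqrq8zc287bzKUAWquqmau8zdynzu7u7Lzcm5zu7t3uyaqs3d3dvMuqySAJq8upq6vd3b3u7dzInNysrN3aZUMCas3d3du6u6mLcAG6zLqKnN7Nve7t3Ku7zLzMu6piAHze3czLq8zMy4emAErNupmLzey97u7dzLi7y+ubu5ac3MzLvMy93czMyrpQCN26mYis283d7t7cyXiq2prMp67Zqqu7u73d3N3cvKUArcmph3vdu7uqzu3bmrqqqbqJ3Ym7vMu7zN3d3d3MyjAXmJqYit3Lu6q87ty6mqu5mYzrzMzMzLzNzczd3czaogIyrKh1rdy8zMu+7chpzdyZnO7tvMqsy87MzN3d3MuJIEm9ynVL3d3czLvdtYrN3cmr3u26zLu7zd3N3d3cyYrbir3ttzOt3d3cy6t2q63t7rib3tyru7u93d3d3d3KrNyq3e7shXzd3d3MupuYmt3d7KicvMupmn"/>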